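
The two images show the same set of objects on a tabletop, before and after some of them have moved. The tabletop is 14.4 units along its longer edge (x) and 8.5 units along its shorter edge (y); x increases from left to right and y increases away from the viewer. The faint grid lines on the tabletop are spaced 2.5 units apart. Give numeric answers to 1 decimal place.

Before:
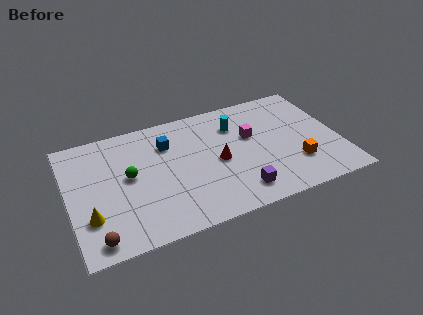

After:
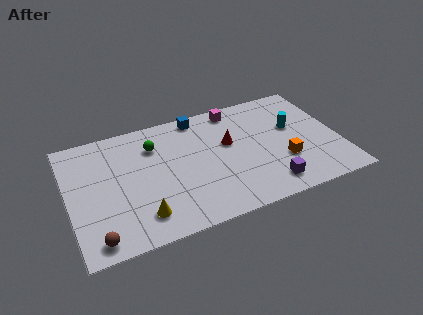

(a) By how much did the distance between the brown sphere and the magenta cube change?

+0.7

The distance was about 9.6 in the first image and 10.3 in the second, so they moved 0.7 units further apart.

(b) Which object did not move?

the brown sphere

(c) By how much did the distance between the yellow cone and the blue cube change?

+1.2

The distance was about 5.7 in the first image and 6.9 in the second, so they moved 1.2 units further apart.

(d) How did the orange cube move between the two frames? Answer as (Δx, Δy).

(-0.6, 0.4)

From the two frames, the orange cube sits at roughly (11.9, 2.4) before and (11.3, 2.8) after.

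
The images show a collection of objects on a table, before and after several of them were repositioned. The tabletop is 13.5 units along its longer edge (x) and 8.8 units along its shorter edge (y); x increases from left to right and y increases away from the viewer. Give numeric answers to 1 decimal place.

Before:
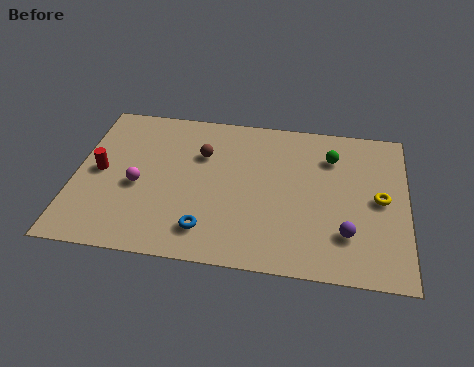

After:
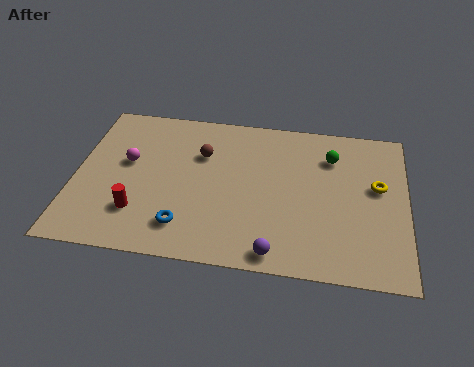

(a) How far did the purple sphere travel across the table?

3.1

The purple sphere was near (11.1, 2.3) before and (8.3, 0.9) after, so it travelled √(2.8² + 1.4²) ≈ 3.1 units.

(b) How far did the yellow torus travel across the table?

0.7

From (12.4, 4.4) to (12.3, 5.1), the yellow torus covered √(0.1² + 0.7²) ≈ 0.7 units.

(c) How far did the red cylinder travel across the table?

2.7

The red cylinder moved from about (1.0, 4.4) to (2.7, 2.3), a distance of √(1.7² + 2.1²) ≈ 2.7.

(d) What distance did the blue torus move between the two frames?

0.9

From (5.5, 1.7) to (4.6, 1.8), the blue torus covered √(0.9² + 0.1²) ≈ 0.9 units.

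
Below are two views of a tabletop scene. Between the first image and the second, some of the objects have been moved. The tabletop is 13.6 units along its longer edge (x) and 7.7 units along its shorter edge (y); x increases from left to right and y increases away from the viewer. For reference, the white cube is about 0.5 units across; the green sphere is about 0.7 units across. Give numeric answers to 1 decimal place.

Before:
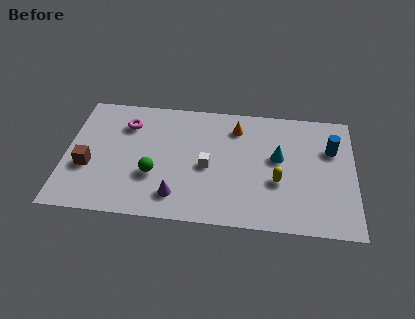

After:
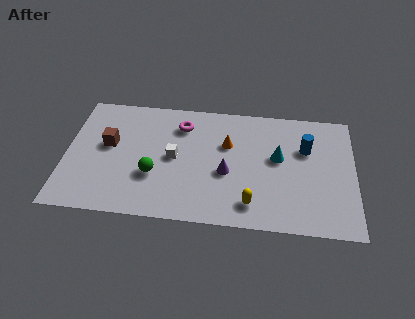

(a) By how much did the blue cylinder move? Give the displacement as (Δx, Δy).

(-1.2, -0.1)

The blue cylinder started near (12.5, 5.2) and ended near (11.3, 5.1).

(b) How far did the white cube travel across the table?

1.6

The white cube moved from about (6.7, 3.5) to (5.1, 3.9), a distance of √(1.6² + 0.4²) ≈ 1.6.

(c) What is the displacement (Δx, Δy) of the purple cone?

(2.3, 1.7)

The purple cone was at about (5.3, 1.5) and moved to about (7.6, 3.2).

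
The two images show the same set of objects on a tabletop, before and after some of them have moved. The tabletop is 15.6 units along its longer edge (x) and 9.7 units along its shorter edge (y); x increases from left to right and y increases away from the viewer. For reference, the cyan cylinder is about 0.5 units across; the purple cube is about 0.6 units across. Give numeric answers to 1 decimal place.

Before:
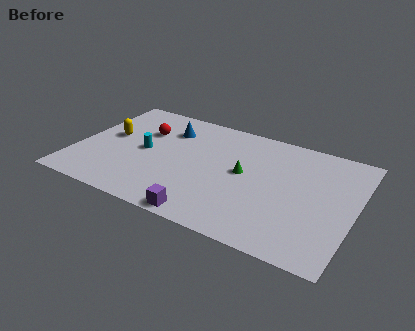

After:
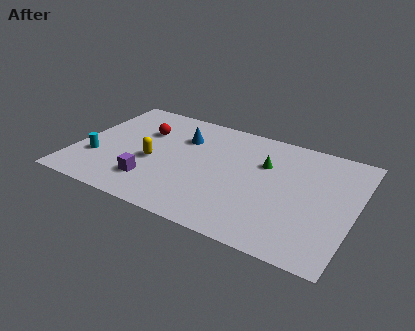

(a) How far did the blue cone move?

1.0

From (4.8, 7.3) to (5.7, 6.9), the blue cone covered √(0.9² + 0.4²) ≈ 1.0 units.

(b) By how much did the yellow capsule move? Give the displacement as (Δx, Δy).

(2.7, -1.3)

The yellow capsule started near (1.7, 5.4) and ended near (4.4, 4.1).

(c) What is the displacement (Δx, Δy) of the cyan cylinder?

(-2.5, -1.7)

The cyan cylinder was at about (3.8, 4.8) and moved to about (1.3, 3.1).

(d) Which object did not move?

the red sphere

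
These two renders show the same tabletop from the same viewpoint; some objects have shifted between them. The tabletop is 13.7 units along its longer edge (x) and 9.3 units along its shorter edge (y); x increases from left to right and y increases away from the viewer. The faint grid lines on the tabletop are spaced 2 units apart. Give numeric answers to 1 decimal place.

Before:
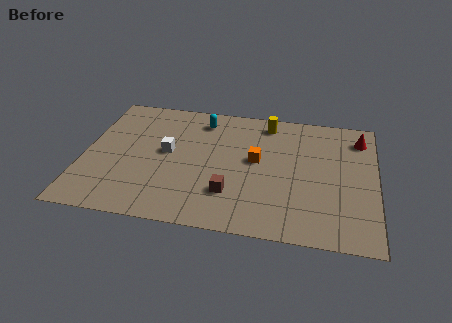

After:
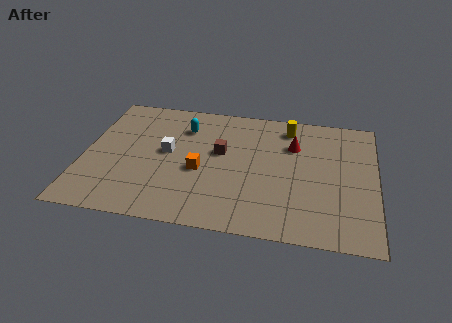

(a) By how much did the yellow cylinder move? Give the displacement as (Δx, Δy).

(1.0, -0.2)

From the two frames, the yellow cylinder sits at roughly (8.5, 8.0) before and (9.5, 7.8) after.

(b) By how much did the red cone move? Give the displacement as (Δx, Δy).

(-3.1, -1.0)

The red cone started near (12.9, 7.5) and ended near (9.8, 6.5).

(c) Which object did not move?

the white cube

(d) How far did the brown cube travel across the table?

3.0

The brown cube moved from about (7.0, 2.5) to (6.4, 5.4), a distance of √(0.6² + 2.9²) ≈ 3.0.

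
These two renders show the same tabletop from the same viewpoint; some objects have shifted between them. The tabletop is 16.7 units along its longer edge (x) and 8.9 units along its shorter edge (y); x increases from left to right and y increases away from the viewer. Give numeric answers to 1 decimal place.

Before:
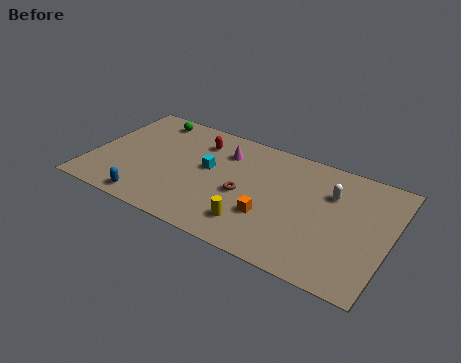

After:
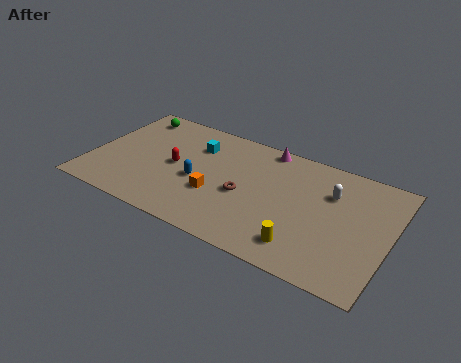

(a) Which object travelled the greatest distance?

the blue capsule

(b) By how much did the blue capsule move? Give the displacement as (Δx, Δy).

(2.4, 2.8)

The blue capsule started near (3.7, 1.0) and ended near (6.1, 3.8).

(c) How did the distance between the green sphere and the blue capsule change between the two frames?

-1.0

Before: roughly 6.8 units apart; after: 5.8. That's 1.0 units closer together.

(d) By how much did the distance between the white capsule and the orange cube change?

+2.3

The distance was about 4.5 in the first image and 6.8 in the second, so they moved 2.3 units further apart.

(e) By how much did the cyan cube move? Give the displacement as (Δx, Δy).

(-0.9, 1.5)

The cyan cube was at about (6.5, 5.0) and moved to about (5.6, 6.5).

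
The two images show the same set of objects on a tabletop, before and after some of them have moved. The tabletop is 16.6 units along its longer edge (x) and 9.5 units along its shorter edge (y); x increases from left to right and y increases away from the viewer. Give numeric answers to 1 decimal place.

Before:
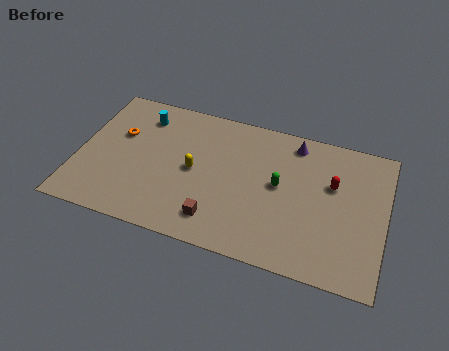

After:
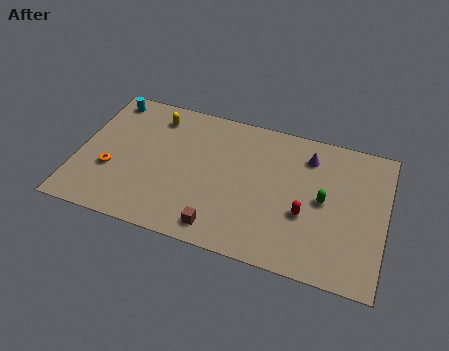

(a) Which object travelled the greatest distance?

the yellow capsule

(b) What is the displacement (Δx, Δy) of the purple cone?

(0.8, -0.7)

The purple cone started near (11.5, 8.2) and ended near (12.3, 7.5).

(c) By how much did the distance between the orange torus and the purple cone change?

+1.5

The distance was about 9.7 in the first image and 11.2 in the second, so they moved 1.5 units further apart.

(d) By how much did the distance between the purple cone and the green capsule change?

-0.3

The distance was about 3.2 in the first image and 2.9 in the second, so they moved 0.3 units closer together.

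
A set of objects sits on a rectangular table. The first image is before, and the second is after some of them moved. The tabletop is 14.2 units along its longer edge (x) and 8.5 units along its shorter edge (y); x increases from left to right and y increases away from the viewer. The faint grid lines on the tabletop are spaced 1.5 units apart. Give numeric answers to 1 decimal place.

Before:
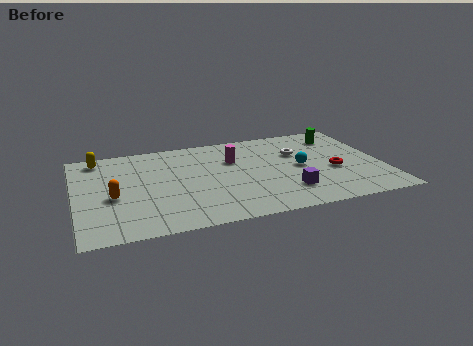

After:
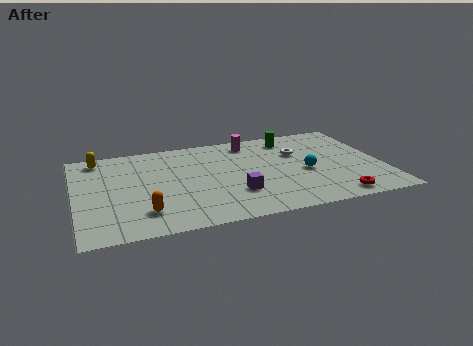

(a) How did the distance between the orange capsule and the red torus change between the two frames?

-1.5

They were about 10.2 units apart before and 8.7 after — 1.5 units closer together.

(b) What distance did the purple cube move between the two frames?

2.4

From (9.6, 2.1) to (7.2, 2.5), the purple cube covered √(2.4² + 0.4²) ≈ 2.4 units.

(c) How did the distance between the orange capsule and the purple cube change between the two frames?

-3.8

Before: roughly 8.0 units apart; after: 4.2. That's 3.8 units closer together.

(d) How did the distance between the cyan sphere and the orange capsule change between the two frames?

-0.9

The distance was about 8.7 in the first image and 7.8 in the second, so they moved 0.9 units closer together.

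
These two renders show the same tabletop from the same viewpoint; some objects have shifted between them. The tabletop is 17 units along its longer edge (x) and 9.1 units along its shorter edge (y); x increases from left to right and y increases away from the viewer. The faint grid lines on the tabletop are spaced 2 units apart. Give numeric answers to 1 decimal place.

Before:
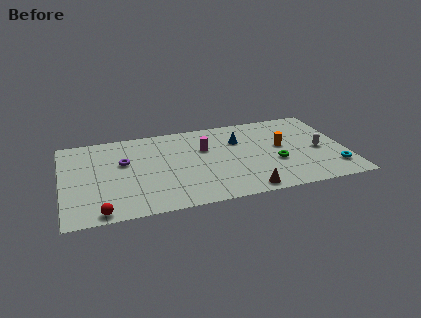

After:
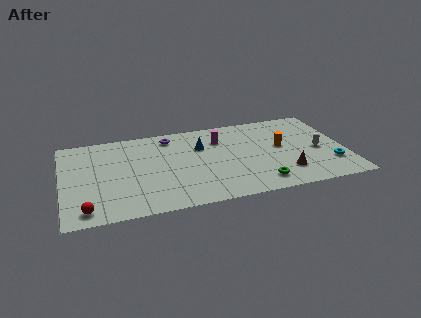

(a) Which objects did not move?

the orange cylinder and the white capsule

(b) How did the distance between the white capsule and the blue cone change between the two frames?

+2.1

Before: roughly 5.2 units apart; after: 7.3. That's 2.1 units further apart.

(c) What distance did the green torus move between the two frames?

2.2

The green torus was near (12.7, 3.4) before and (11.6, 1.5) after, so it travelled √(1.1² + 1.9²) ≈ 2.2 units.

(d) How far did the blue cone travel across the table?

2.3

The blue cone was near (10.7, 6.3) before and (8.4, 6.2) after, so it travelled √(2.3² + 0.1²) ≈ 2.3 units.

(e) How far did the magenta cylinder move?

1.3

The magenta cylinder was near (8.6, 5.9) before and (9.6, 6.7) after, so it travelled √(1.0² + 0.8²) ≈ 1.3 units.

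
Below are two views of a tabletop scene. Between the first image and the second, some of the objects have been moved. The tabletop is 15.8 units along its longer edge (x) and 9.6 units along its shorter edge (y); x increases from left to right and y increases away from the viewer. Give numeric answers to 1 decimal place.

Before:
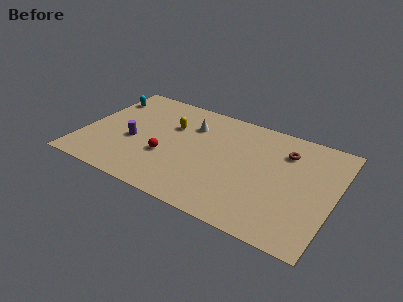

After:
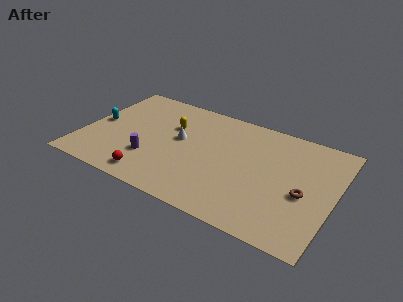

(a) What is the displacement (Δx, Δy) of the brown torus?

(1.5, -3.1)

The brown torus started near (12.5, 7.2) and ended near (14.0, 4.1).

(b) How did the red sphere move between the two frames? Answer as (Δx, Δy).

(-0.6, -2.2)

The red sphere started near (5.4, 3.5) and ended near (4.8, 1.3).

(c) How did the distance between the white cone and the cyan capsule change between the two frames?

-0.5

Before: roughly 5.7 units apart; after: 5.2. That's 0.5 units closer together.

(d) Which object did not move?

the yellow capsule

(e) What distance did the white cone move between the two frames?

1.7

The white cone moved from about (6.5, 7.0) to (6.0, 5.4), a distance of √(0.5² + 1.6²) ≈ 1.7.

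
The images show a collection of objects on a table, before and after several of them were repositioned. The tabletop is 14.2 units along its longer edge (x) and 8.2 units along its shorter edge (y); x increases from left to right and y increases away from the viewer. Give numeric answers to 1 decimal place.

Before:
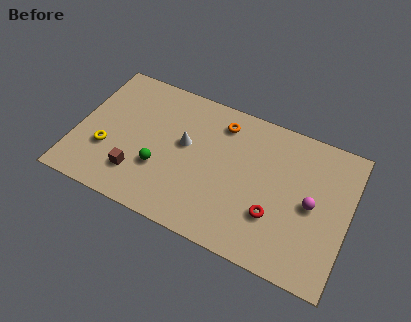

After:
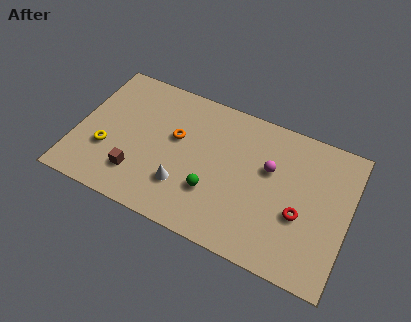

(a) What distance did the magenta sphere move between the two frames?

2.5

From (12.3, 4.0) to (10.0, 5.1), the magenta sphere covered √(2.3² + 1.1²) ≈ 2.5 units.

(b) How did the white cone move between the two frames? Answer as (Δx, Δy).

(0.2, -2.4)

From the two frames, the white cone sits at roughly (5.6, 4.7) before and (5.8, 2.3) after.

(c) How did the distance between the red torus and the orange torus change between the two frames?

+1.7

Before: roughly 5.2 units apart; after: 6.9. That's 1.7 units further apart.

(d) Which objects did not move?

the brown cube and the yellow torus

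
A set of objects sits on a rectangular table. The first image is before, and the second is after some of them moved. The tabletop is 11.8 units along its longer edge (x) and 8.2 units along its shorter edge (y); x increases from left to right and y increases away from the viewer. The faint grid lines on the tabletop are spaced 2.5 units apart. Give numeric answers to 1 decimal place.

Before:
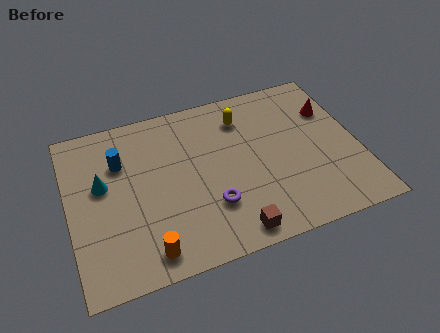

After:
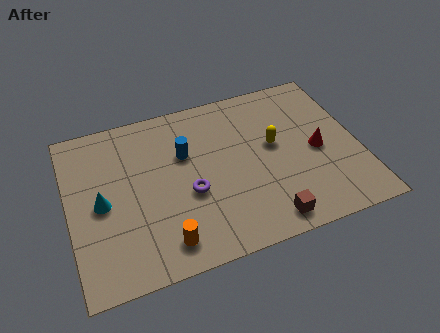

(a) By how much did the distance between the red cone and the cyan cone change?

-0.7

The distance was about 9.5 in the first image and 8.8 in the second, so they moved 0.7 units closer together.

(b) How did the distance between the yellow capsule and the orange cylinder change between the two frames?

-1.1

They were about 6.9 units apart before and 5.8 after — 1.1 units closer together.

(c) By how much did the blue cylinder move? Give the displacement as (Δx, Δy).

(2.6, -0.4)

From the two frames, the blue cylinder sits at roughly (2.2, 5.7) before and (4.8, 5.3) after.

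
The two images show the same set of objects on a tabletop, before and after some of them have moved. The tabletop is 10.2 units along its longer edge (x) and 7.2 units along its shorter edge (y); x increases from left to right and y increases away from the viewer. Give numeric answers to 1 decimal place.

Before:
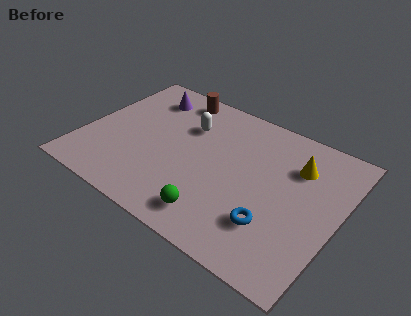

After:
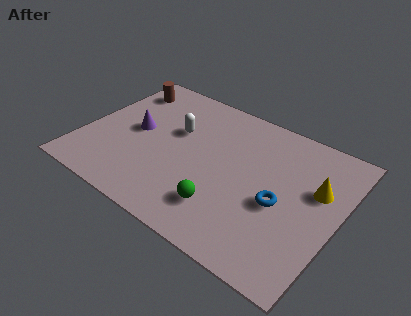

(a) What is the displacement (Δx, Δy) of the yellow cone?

(0.9, -0.7)

From the two frames, the yellow cone sits at roughly (8.3, 5.2) before and (9.2, 4.5) after.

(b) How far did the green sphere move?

0.5

The green sphere moved from about (5.8, 1.2) to (6.0, 1.7), a distance of √(0.2² + 0.5²) ≈ 0.5.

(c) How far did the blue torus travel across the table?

1.1

The blue torus was near (7.9, 2.0) before and (8.0, 3.1) after, so it travelled √(0.1² + 1.1²) ≈ 1.1 units.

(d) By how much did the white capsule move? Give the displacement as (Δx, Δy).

(-0.4, -0.5)

From the two frames, the white capsule sits at roughly (3.9, 5.0) before and (3.5, 4.5) after.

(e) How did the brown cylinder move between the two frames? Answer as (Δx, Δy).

(-2.1, -0.5)

From the two frames, the brown cylinder sits at roughly (3.1, 6.3) before and (1.0, 5.8) after.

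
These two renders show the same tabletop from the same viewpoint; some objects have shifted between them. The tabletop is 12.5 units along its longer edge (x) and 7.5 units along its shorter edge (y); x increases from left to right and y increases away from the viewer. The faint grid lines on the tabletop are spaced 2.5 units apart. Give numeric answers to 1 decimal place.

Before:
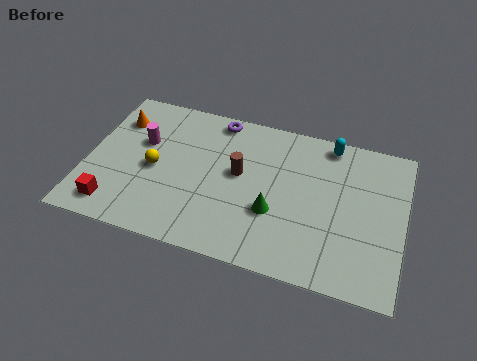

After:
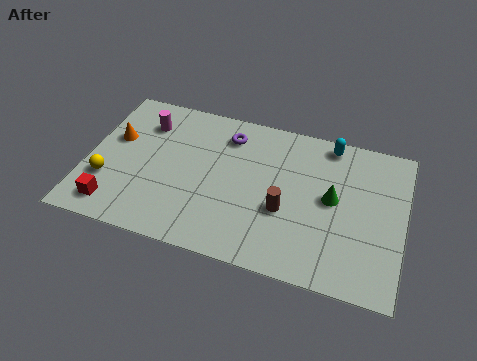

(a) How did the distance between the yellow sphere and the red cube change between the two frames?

-1.4

They were about 2.7 units apart before and 1.3 after — 1.4 units closer together.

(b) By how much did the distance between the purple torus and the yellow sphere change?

+1.9

Before: roughly 3.9 units apart; after: 5.8. That's 1.9 units further apart.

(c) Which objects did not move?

the red cube and the cyan capsule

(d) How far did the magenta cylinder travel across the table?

1.0

The magenta cylinder moved from about (2.1, 4.7) to (2.1, 5.7), a distance of √(0.0² + 1.0²) ≈ 1.0.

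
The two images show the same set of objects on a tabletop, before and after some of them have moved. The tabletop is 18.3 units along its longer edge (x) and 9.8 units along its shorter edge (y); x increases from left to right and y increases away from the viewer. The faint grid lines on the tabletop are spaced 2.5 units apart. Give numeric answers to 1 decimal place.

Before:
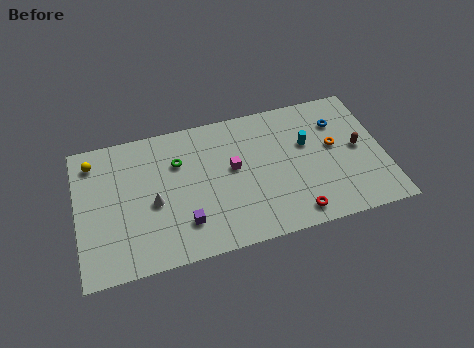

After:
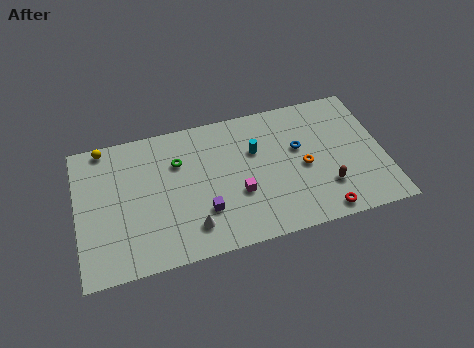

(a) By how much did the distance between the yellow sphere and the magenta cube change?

+0.8

They were about 8.6 units apart before and 9.4 after — 0.8 units further apart.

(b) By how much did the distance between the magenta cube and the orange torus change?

-2.0

The distance was about 6.1 in the first image and 4.1 in the second, so they moved 2.0 units closer together.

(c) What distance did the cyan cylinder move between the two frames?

3.1

The cyan cylinder moved from about (13.8, 6.1) to (10.7, 6.4), a distance of √(3.1² + 0.3²) ≈ 3.1.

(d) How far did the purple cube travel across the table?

1.3

The purple cube moved from about (6.2, 2.4) to (7.4, 2.9), a distance of √(1.2² + 0.5²) ≈ 1.3.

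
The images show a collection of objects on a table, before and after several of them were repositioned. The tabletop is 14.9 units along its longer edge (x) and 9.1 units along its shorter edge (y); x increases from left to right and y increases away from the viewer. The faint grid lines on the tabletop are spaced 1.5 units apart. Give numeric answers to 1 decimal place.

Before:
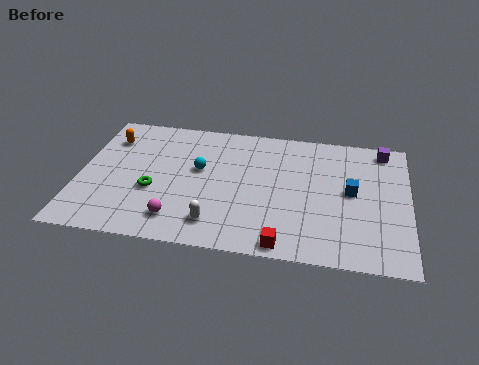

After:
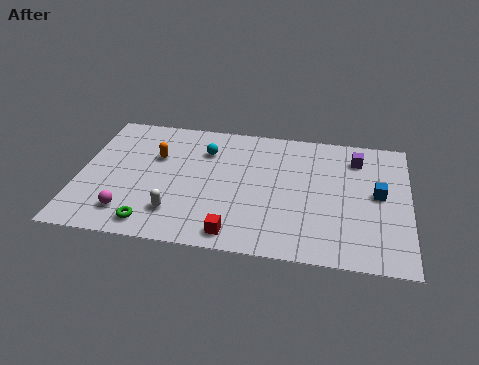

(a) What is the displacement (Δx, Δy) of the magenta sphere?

(-2.2, 0.1)

The magenta sphere was at about (4.6, 1.7) and moved to about (2.4, 1.8).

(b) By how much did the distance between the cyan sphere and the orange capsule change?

-2.2

Before: roughly 4.5 units apart; after: 2.3. That's 2.2 units closer together.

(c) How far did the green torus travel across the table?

2.3

From (3.4, 3.5) to (3.5, 1.2), the green torus covered √(0.1² + 2.3²) ≈ 2.3 units.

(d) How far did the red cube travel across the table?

2.2

The red cube moved from about (9.4, 0.8) to (7.2, 1.1), a distance of √(2.2² + 0.3²) ≈ 2.2.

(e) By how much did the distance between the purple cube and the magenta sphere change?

+0.4

The distance was about 11.1 in the first image and 11.5 in the second, so they moved 0.4 units further apart.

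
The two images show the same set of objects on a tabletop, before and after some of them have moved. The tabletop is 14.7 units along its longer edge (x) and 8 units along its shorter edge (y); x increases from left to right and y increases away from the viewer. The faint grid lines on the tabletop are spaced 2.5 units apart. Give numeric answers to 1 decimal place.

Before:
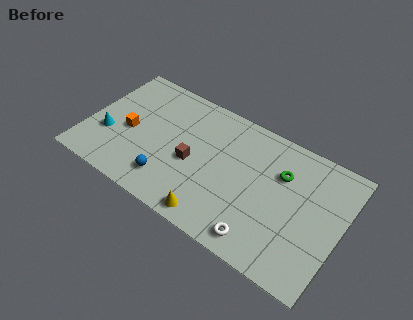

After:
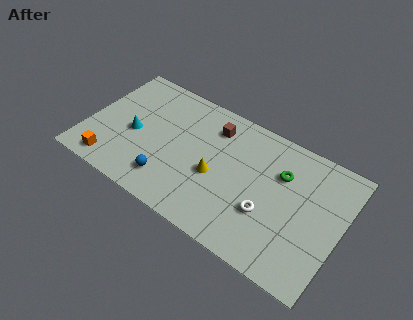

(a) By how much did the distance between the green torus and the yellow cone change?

-1.5

Before: roughly 5.6 units apart; after: 4.1. That's 1.5 units closer together.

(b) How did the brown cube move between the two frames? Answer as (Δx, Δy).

(0.8, 2.8)

The brown cube was at about (6.2, 3.5) and moved to about (7.0, 6.3).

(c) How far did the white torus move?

1.7

The white torus was near (10.6, 1.1) before and (10.7, 2.8) after, so it travelled √(0.1² + 1.7²) ≈ 1.7 units.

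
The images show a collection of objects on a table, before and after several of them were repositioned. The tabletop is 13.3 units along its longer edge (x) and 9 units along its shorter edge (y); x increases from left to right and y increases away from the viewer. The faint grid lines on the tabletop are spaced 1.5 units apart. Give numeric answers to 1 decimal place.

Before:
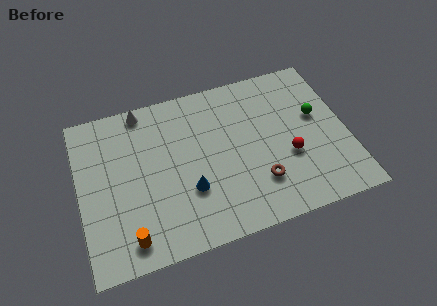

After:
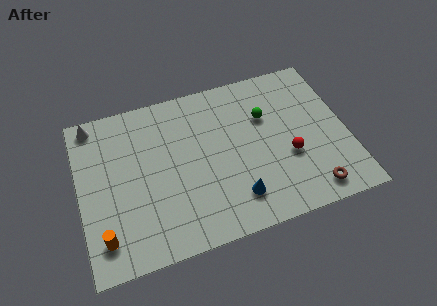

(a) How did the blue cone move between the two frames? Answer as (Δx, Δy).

(2.2, -1.1)

The blue cone was at about (5.3, 3.0) and moved to about (7.5, 1.9).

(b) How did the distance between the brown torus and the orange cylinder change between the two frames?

+3.6

They were about 6.6 units apart before and 10.2 after — 3.6 units further apart.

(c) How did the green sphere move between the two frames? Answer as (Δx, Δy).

(-2.5, 0.7)

From the two frames, the green sphere sits at roughly (11.9, 5.3) before and (9.4, 6.0) after.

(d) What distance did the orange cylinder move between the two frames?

1.3

The orange cylinder was near (2.2, 1.3) before and (1.0, 1.7) after, so it travelled √(1.2² + 0.4²) ≈ 1.3 units.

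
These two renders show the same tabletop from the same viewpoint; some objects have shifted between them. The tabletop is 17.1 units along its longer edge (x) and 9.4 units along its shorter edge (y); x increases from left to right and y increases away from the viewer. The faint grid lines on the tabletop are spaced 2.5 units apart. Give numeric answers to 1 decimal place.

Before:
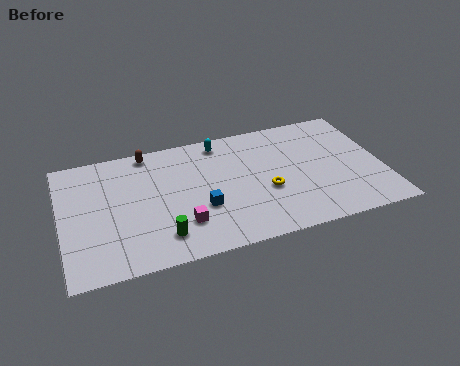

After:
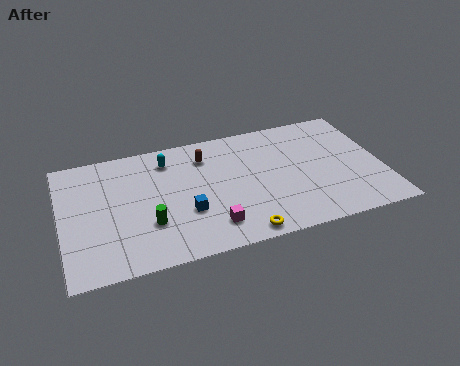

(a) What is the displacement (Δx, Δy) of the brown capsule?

(3.0, -1.2)

From the two frames, the brown capsule sits at roughly (4.8, 8.5) before and (7.8, 7.3) after.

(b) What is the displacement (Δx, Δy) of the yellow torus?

(-1.6, -2.8)

The yellow torus was at about (10.8, 3.7) and moved to about (9.2, 0.9).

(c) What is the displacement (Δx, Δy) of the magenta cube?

(1.5, -0.6)

The magenta cube was at about (6.2, 2.5) and moved to about (7.7, 1.9).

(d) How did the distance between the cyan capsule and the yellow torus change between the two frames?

+2.5

The distance was about 5.0 in the first image and 7.5 in the second, so they moved 2.5 units further apart.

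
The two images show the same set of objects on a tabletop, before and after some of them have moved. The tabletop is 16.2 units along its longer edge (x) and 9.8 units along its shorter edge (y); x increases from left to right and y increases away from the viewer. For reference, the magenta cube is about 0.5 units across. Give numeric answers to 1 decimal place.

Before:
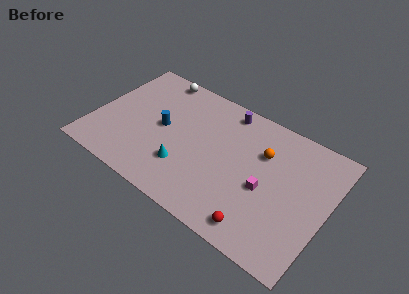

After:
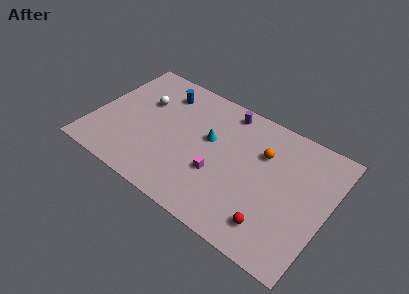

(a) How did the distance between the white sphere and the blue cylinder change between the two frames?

-2.3

They were about 4.1 units apart before and 1.8 after — 2.3 units closer together.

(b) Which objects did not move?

the orange sphere and the purple cylinder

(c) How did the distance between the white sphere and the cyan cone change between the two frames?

-2.1

They were about 6.9 units apart before and 4.8 after — 2.1 units closer together.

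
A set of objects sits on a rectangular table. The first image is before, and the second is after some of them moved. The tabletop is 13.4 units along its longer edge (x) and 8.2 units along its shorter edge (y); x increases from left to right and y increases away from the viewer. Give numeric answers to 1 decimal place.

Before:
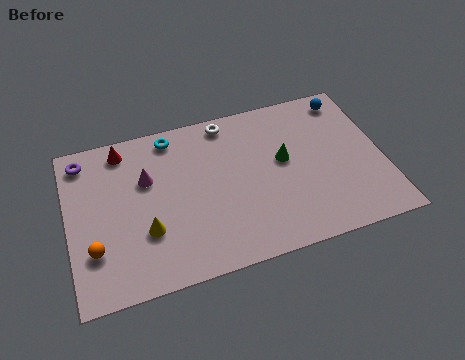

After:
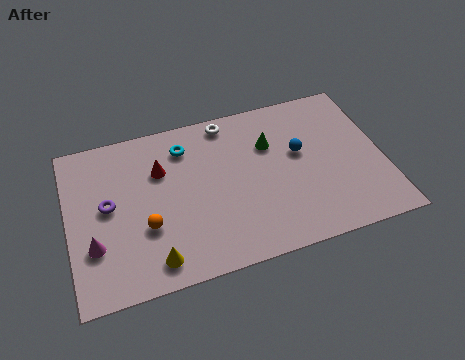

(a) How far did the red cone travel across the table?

2.1

The red cone moved from about (2.5, 7.1) to (4.0, 5.6), a distance of √(1.5² + 1.5²) ≈ 2.1.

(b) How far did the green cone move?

1.1

From (9.2, 4.6) to (8.7, 5.6), the green cone covered √(0.5² + 1.0²) ≈ 1.1 units.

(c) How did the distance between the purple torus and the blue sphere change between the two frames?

-3.2

The distance was about 11.4 in the first image and 8.2 in the second, so they moved 3.2 units closer together.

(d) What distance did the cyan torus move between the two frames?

0.9

From (4.6, 7.2) to (5.1, 6.5), the cyan torus covered √(0.5² + 0.7²) ≈ 0.9 units.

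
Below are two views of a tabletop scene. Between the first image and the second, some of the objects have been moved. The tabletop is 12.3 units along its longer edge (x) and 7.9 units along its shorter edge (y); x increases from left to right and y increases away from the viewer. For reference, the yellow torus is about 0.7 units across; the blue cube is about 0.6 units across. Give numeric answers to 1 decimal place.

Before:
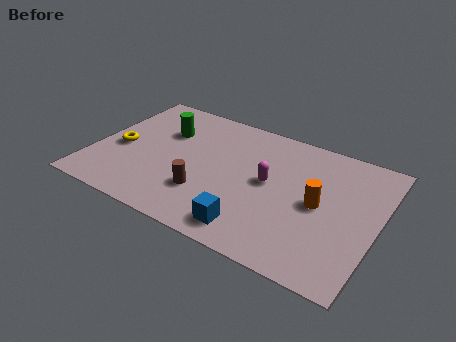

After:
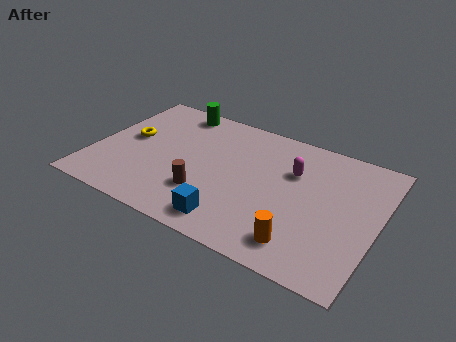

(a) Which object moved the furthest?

the orange cylinder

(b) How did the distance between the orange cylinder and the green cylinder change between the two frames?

+1.3

They were about 7.2 units apart before and 8.5 after — 1.3 units further apart.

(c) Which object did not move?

the brown cylinder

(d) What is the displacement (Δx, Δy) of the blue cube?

(-0.9, 0.0)

The blue cube started near (7.3, 1.2) and ended near (6.4, 1.2).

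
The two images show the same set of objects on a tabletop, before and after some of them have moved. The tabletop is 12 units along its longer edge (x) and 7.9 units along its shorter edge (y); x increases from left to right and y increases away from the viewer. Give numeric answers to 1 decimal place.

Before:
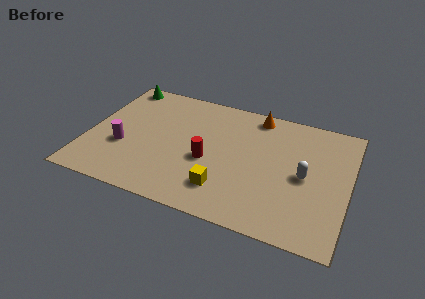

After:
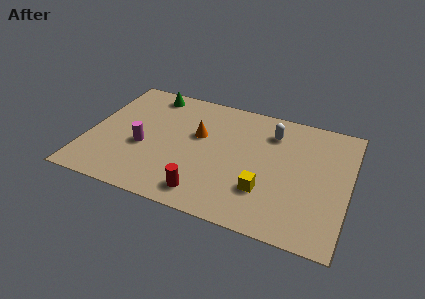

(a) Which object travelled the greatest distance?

the orange cone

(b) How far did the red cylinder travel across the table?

2.1

The red cylinder was near (5.6, 3.3) before and (5.7, 1.2) after, so it travelled √(0.1² + 2.1²) ≈ 2.1 units.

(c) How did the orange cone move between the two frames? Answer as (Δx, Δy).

(-2.5, -2.2)

The orange cone started near (7.5, 7.0) and ended near (5.0, 4.8).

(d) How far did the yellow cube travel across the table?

1.9

The yellow cube was near (6.5, 1.8) before and (8.3, 2.3) after, so it travelled √(1.8² + 0.5²) ≈ 1.9 units.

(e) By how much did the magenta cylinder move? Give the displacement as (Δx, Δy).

(0.9, 0.3)

The magenta cylinder started near (1.7, 2.9) and ended near (2.6, 3.2).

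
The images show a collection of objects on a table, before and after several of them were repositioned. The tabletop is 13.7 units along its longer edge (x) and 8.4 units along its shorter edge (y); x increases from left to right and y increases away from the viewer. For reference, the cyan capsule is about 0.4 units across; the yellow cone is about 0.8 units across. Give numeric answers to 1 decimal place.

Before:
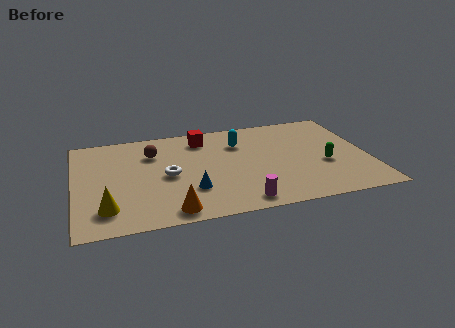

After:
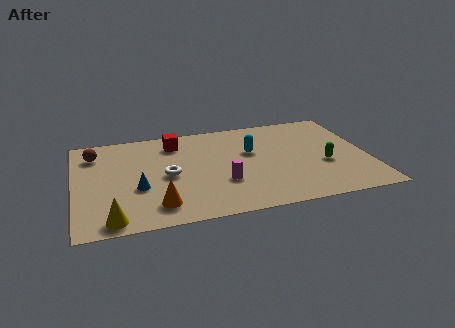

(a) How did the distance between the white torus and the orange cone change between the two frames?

-0.5

Before: roughly 3.0 units apart; after: 2.5. That's 0.5 units closer together.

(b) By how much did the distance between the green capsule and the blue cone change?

+2.3

Before: roughly 6.4 units apart; after: 8.7. That's 2.3 units further apart.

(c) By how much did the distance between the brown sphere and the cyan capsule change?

+3.3

Before: roughly 4.1 units apart; after: 7.4. That's 3.3 units further apart.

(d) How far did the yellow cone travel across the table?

0.9

The yellow cone moved from about (1.4, 1.8) to (1.6, 0.9), a distance of √(0.2² + 0.9²) ≈ 0.9.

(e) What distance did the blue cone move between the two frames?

2.5

From (5.3, 2.5) to (2.9, 3.2), the blue cone covered √(2.4² + 0.7²) ≈ 2.5 units.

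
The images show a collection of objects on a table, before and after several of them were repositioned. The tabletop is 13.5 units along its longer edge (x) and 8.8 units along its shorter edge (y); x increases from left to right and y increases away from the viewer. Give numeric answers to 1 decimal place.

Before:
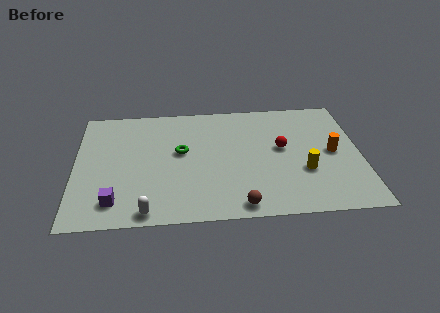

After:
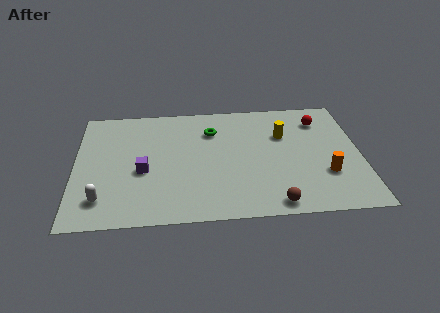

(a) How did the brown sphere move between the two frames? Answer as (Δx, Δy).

(1.6, 0.0)

The brown sphere was at about (7.7, 0.9) and moved to about (9.3, 0.9).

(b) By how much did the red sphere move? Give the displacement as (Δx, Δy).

(1.9, 2.0)

From the two frames, the red sphere sits at roughly (9.8, 4.9) before and (11.7, 6.9) after.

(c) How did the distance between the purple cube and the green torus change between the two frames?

-0.3

They were about 4.6 units apart before and 4.3 after — 0.3 units closer together.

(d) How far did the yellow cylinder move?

2.9

The yellow cylinder moved from about (10.8, 3.1) to (9.9, 5.9), a distance of √(0.9² + 2.8²) ≈ 2.9.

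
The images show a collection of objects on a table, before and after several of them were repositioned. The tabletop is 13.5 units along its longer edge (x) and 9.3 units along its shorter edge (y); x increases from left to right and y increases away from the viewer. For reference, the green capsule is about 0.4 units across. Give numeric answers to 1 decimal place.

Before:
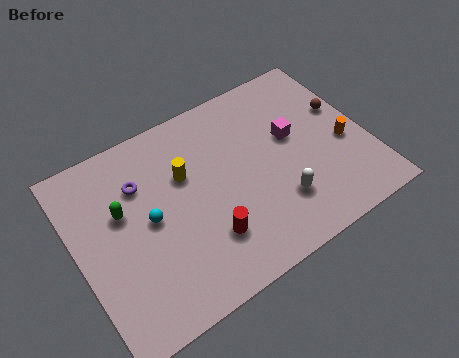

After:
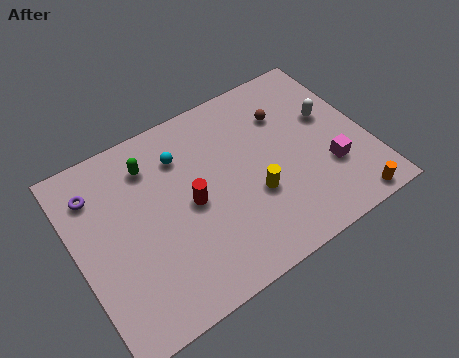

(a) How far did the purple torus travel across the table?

2.1

The purple torus moved from about (3.2, 6.6) to (1.2, 7.2), a distance of √(2.0² + 0.6²) ≈ 2.1.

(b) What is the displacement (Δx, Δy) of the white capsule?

(3.0, 3.1)

The white capsule was at about (9.0, 2.5) and moved to about (12.0, 5.6).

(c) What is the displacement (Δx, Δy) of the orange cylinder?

(-0.4, -3.1)

The orange cylinder started near (12.4, 3.9) and ended near (12.0, 0.8).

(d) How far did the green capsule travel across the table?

2.3

The green capsule moved from about (2.2, 5.7) to (3.8, 7.3), a distance of √(1.6² + 1.6²) ≈ 2.3.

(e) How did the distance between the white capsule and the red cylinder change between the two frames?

+3.5

Before: roughly 3.4 units apart; after: 6.9. That's 3.5 units further apart.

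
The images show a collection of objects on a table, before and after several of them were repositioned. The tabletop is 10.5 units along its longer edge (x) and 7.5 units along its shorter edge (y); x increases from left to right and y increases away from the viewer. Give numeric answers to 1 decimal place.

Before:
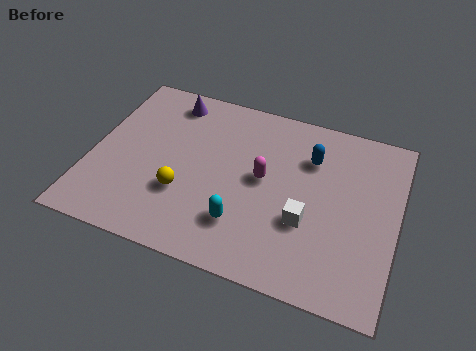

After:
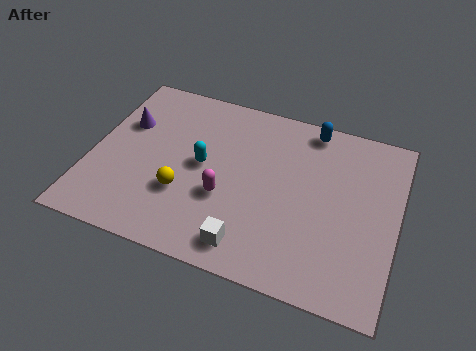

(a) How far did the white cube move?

2.4

The white cube moved from about (7.5, 2.7) to (5.7, 1.1), a distance of √(1.8² + 1.6²) ≈ 2.4.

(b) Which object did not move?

the yellow sphere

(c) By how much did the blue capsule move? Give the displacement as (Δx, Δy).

(-0.1, 1.3)

From the two frames, the blue capsule sits at roughly (7.4, 5.4) before and (7.3, 6.7) after.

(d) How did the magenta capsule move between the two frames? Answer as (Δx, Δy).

(-1.2, -1.2)

From the two frames, the magenta capsule sits at roughly (5.9, 4.0) before and (4.7, 2.8) after.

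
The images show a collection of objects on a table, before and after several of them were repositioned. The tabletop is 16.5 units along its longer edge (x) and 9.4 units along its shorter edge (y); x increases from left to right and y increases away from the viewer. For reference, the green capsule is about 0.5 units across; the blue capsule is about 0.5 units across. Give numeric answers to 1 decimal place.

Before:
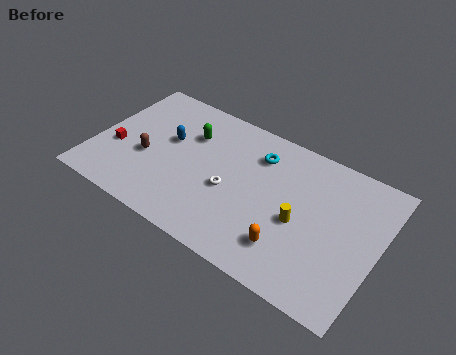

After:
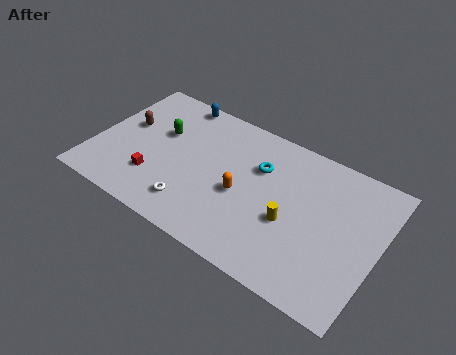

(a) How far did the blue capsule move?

3.0

From (4.1, 5.6) to (4.0, 8.6), the blue capsule covered √(0.1² + 3.0²) ≈ 3.0 units.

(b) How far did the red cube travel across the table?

2.7

The red cube moved from about (1.3, 3.6) to (3.8, 2.6), a distance of √(2.5² + 1.0²) ≈ 2.7.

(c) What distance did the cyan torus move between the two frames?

0.8

The cyan torus moved from about (9.2, 7.2) to (9.4, 6.4), a distance of √(0.2² + 0.8²) ≈ 0.8.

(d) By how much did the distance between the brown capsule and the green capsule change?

-1.5

They were about 3.5 units apart before and 2.0 after — 1.5 units closer together.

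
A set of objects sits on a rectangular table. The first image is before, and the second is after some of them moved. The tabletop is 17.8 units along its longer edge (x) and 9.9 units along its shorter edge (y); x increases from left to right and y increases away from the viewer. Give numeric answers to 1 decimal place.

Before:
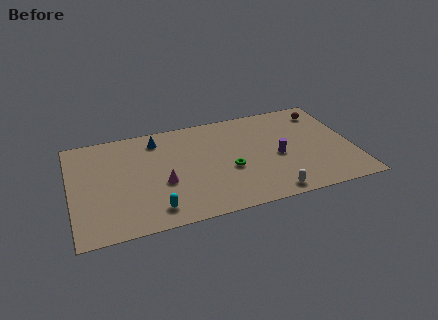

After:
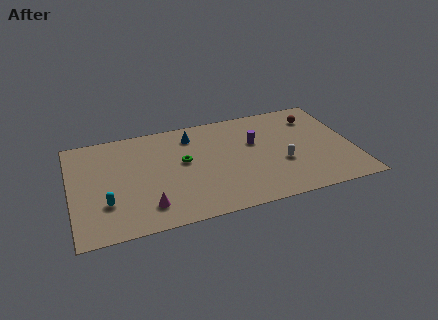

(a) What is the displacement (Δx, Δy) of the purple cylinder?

(-1.3, 1.8)

The purple cylinder was at about (13.0, 4.4) and moved to about (11.7, 6.2).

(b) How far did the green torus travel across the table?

3.2

The green torus was near (9.9, 4.0) before and (7.1, 5.6) after, so it travelled √(2.8² + 1.6²) ≈ 3.2 units.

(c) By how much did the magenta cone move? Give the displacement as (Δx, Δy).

(-1.1, -1.9)

The magenta cone started near (5.7, 3.9) and ended near (4.6, 2.0).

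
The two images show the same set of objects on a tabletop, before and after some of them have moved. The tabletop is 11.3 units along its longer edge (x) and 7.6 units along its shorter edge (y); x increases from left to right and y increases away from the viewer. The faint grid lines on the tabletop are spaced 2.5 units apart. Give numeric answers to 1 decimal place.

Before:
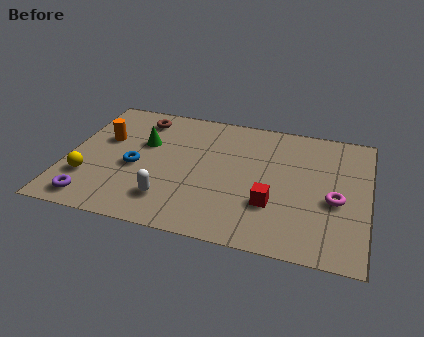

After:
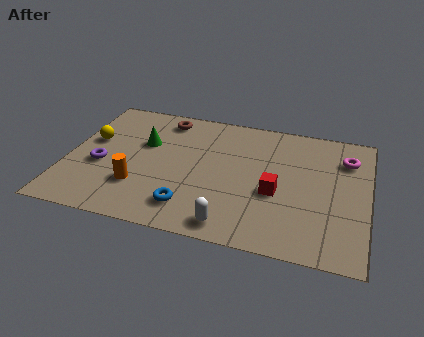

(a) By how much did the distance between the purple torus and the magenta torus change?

+0.3

The distance was about 9.2 in the first image and 9.5 in the second, so they moved 0.3 units further apart.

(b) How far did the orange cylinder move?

2.9

The orange cylinder moved from about (1.3, 4.7) to (2.8, 2.2), a distance of √(1.5² + 2.5²) ≈ 2.9.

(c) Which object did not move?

the green cone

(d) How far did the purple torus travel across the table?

2.1

The purple torus moved from about (1.2, 1.0) to (1.3, 3.1), a distance of √(0.1² + 2.1²) ≈ 2.1.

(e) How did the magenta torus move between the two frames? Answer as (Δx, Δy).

(0.3, 2.5)

The magenta torus was at about (10.1, 3.2) and moved to about (10.4, 5.7).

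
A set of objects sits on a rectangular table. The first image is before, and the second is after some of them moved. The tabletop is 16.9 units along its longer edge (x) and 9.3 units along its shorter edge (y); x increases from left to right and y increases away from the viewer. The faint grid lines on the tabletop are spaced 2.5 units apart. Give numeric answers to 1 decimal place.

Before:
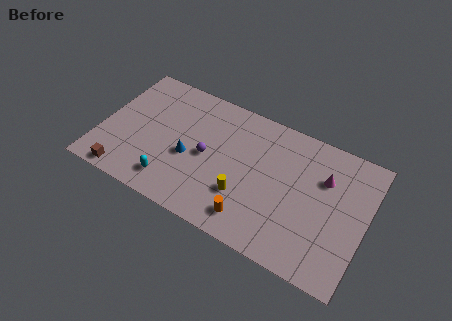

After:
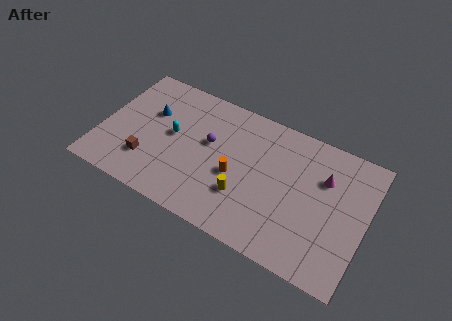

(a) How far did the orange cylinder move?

2.8

The orange cylinder was near (10.1, 1.6) before and (8.7, 4.0) after, so it travelled √(1.4² + 2.4²) ≈ 2.8 units.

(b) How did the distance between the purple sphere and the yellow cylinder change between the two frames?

+0.6

They were about 3.1 units apart before and 3.7 after — 0.6 units further apart.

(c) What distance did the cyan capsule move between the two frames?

3.3

The cyan capsule was near (4.9, 1.7) before and (4.5, 5.0) after, so it travelled √(0.4² + 3.3²) ≈ 3.3 units.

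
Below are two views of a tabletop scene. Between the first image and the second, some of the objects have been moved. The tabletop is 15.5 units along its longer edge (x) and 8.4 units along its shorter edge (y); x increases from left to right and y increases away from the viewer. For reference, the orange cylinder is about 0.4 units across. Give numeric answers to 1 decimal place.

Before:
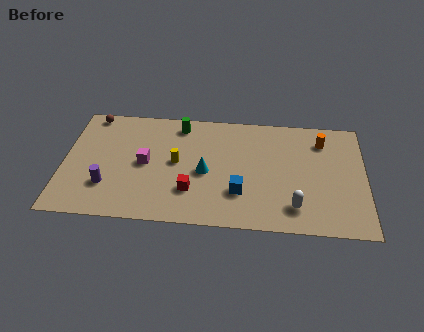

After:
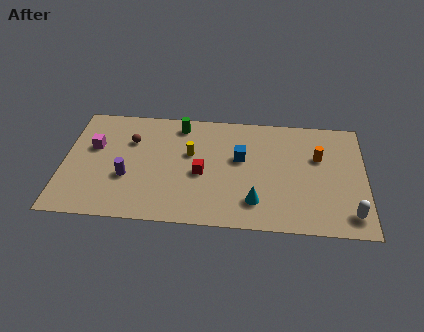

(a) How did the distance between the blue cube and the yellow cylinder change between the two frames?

-1.2

They were about 3.8 units apart before and 2.6 after — 1.2 units closer together.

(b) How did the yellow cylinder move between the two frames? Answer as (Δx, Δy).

(0.7, 0.7)

The yellow cylinder started near (5.8, 4.4) and ended near (6.5, 5.1).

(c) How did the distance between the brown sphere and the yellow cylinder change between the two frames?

-2.3

They were about 5.5 units apart before and 3.2 after — 2.3 units closer together.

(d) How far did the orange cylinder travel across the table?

1.2

The orange cylinder moved from about (13.3, 6.6) to (13.1, 5.4), a distance of √(0.2² + 1.2²) ≈ 1.2.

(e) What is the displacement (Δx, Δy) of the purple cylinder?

(1.0, 0.7)

The purple cylinder started near (2.3, 2.4) and ended near (3.3, 3.1).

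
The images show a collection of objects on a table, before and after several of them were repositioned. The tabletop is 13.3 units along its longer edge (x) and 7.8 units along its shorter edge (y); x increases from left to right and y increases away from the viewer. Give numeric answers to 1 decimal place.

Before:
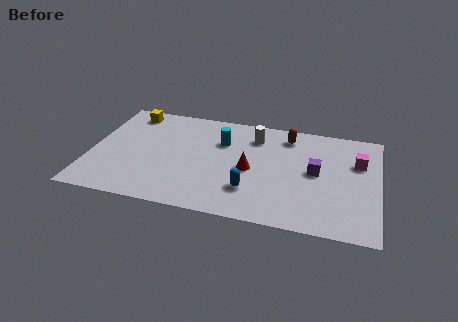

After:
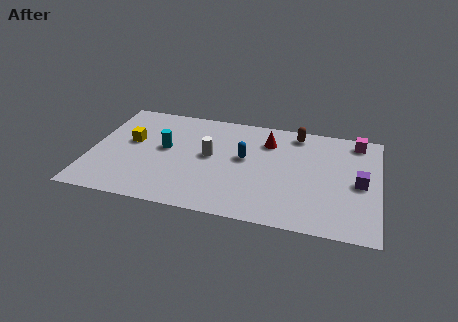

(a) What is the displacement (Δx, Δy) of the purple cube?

(2.0, -0.4)

The purple cube was at about (10.4, 4.1) and moved to about (12.4, 3.7).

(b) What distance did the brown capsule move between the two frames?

0.5

The brown capsule was near (9.0, 6.5) before and (9.4, 6.8) after, so it travelled √(0.4² + 0.3²) ≈ 0.5 units.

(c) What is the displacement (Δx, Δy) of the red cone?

(0.7, 2.3)

The red cone was at about (7.4, 3.6) and moved to about (8.1, 5.9).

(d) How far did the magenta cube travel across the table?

1.6

The magenta cube was near (12.3, 5.2) before and (12.2, 6.8) after, so it travelled √(0.1² + 1.6²) ≈ 1.6 units.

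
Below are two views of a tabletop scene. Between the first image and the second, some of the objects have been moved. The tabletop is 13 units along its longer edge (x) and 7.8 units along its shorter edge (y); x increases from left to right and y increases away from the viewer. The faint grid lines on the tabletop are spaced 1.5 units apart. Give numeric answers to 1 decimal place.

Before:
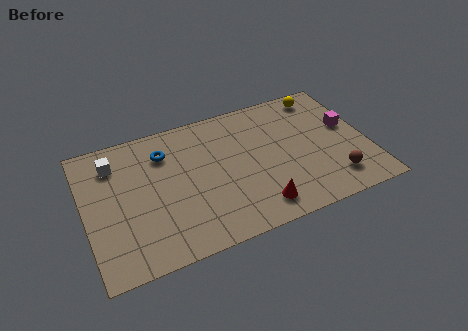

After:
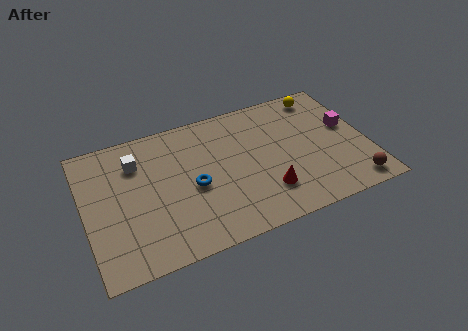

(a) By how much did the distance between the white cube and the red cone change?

-1.0

Before: roughly 7.8 units apart; after: 6.8. That's 1.0 units closer together.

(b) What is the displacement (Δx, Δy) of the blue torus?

(1.1, -2.4)

The blue torus started near (3.8, 5.9) and ended near (4.9, 3.5).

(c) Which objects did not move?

the magenta cube and the yellow sphere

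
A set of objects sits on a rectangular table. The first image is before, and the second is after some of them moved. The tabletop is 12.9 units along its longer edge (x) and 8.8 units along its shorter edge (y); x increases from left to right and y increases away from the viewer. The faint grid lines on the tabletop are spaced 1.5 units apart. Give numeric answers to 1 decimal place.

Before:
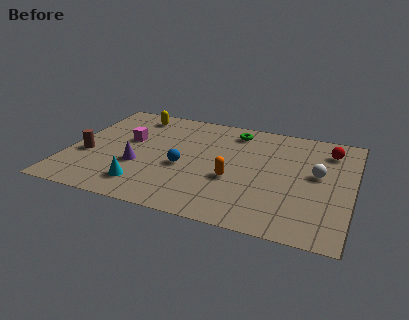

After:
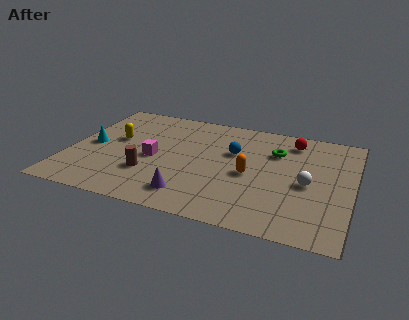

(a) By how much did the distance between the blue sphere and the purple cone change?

+2.2

They were about 2.1 units apart before and 4.3 after — 2.2 units further apart.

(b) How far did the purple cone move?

3.0

The purple cone moved from about (3.3, 3.2) to (5.8, 1.6), a distance of √(2.5² + 1.6²) ≈ 3.0.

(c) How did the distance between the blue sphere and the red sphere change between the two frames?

-4.1

Before: roughly 7.2 units apart; after: 3.1. That's 4.1 units closer together.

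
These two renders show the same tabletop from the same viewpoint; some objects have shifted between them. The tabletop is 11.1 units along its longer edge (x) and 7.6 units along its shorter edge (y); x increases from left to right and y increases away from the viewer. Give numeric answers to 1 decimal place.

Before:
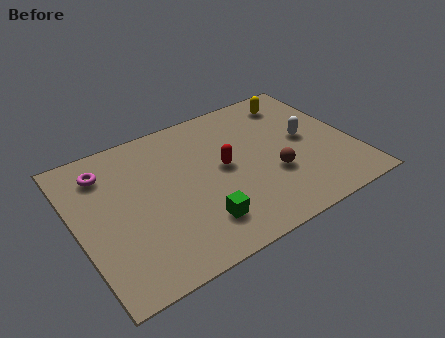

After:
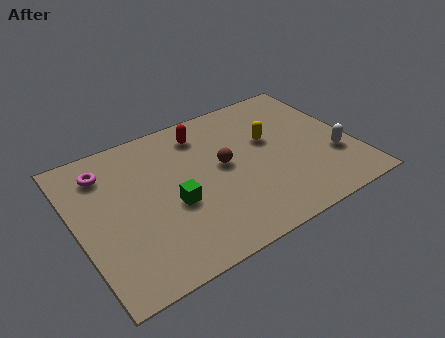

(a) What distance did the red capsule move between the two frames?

2.3

The red capsule moved from about (5.9, 4.0) to (5.4, 6.2), a distance of √(0.5² + 2.2²) ≈ 2.3.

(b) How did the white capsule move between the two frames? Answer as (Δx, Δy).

(0.9, -1.5)

The white capsule was at about (9.3, 4.0) and moved to about (10.2, 2.5).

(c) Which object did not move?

the magenta torus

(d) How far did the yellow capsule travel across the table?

2.2

The yellow capsule was near (9.3, 6.3) before and (7.9, 4.6) after, so it travelled √(1.4² + 1.7²) ≈ 2.2 units.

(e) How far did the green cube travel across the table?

1.6

The green cube was near (4.5, 1.7) before and (3.7, 3.1) after, so it travelled √(0.8² + 1.4²) ≈ 1.6 units.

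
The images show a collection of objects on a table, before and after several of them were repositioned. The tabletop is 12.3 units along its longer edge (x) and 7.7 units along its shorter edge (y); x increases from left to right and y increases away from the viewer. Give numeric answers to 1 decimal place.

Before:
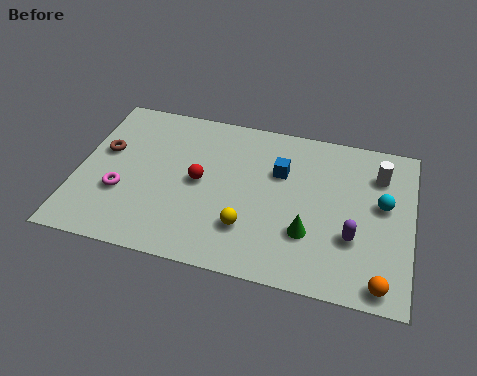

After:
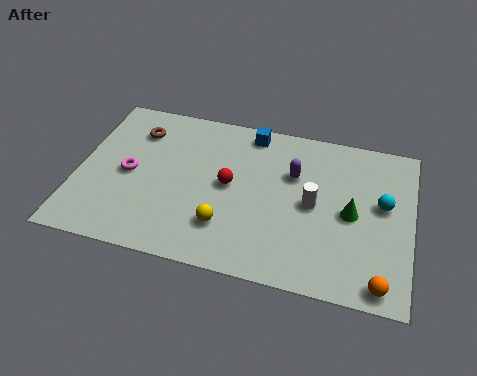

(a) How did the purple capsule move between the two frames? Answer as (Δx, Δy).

(-2.3, 2.5)

The purple capsule was at about (10.2, 2.6) and moved to about (7.9, 5.1).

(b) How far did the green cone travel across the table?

2.0

The green cone moved from about (8.6, 2.4) to (10.1, 3.7), a distance of √(1.5² + 1.3²) ≈ 2.0.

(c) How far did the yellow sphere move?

0.8

From (6.4, 2.1) to (5.6, 2.0), the yellow sphere covered √(0.8² + 0.1²) ≈ 0.8 units.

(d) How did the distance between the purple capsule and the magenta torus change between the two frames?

-2.3

They were about 8.5 units apart before and 6.2 after — 2.3 units closer together.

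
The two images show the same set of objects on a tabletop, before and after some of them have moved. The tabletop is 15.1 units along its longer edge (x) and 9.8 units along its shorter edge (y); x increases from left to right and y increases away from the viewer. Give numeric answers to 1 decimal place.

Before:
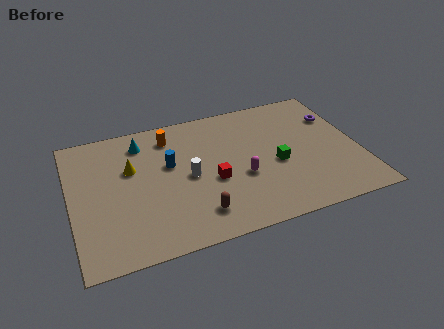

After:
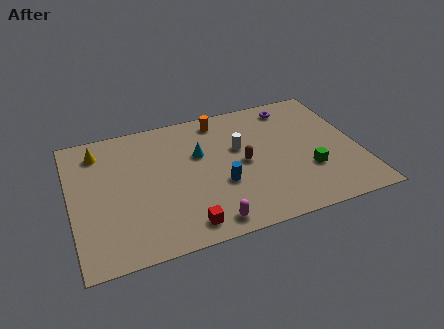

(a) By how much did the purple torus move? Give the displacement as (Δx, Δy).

(-2.2, 1.5)

The purple torus started near (14.2, 6.9) and ended near (12.0, 8.4).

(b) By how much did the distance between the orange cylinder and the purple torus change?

-5.0

Before: roughly 8.9 units apart; after: 3.9. That's 5.0 units closer together.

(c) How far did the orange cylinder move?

2.7

The orange cylinder was near (5.4, 8.0) before and (8.1, 8.5) after, so it travelled √(2.7² + 0.5²) ≈ 2.7 units.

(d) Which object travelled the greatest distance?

the brown capsule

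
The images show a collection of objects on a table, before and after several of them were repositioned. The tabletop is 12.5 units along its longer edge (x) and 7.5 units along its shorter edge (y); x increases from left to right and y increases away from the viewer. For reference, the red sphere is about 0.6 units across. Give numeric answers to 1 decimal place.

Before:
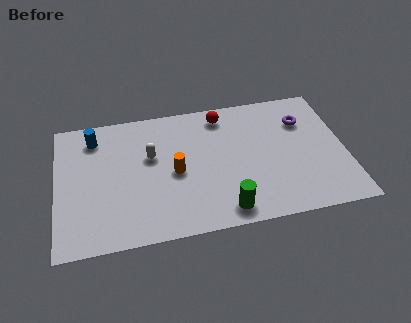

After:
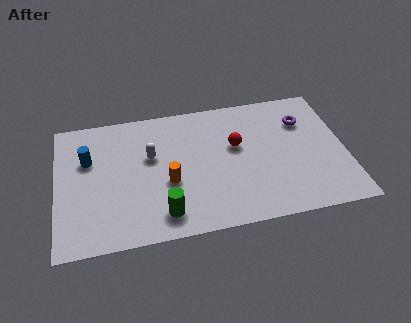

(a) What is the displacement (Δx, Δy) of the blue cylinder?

(-0.3, -1.2)

From the two frames, the blue cylinder sits at roughly (1.7, 6.1) before and (1.4, 4.9) after.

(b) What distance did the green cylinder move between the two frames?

2.6

The green cylinder moved from about (7.1, 1.0) to (4.5, 1.3), a distance of √(2.6² + 0.3²) ≈ 2.6.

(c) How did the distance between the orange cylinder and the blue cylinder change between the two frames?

-0.4

Before: roughly 4.3 units apart; after: 3.9. That's 0.4 units closer together.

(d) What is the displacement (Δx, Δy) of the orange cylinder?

(-0.3, -0.5)

The orange cylinder started near (5.1, 3.5) and ended near (4.8, 3.0).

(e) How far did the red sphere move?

2.0

The red sphere moved from about (7.3, 6.4) to (7.8, 4.5), a distance of √(0.5² + 1.9²) ≈ 2.0.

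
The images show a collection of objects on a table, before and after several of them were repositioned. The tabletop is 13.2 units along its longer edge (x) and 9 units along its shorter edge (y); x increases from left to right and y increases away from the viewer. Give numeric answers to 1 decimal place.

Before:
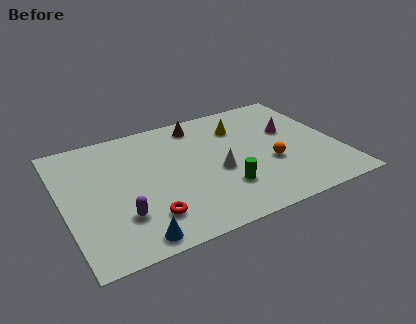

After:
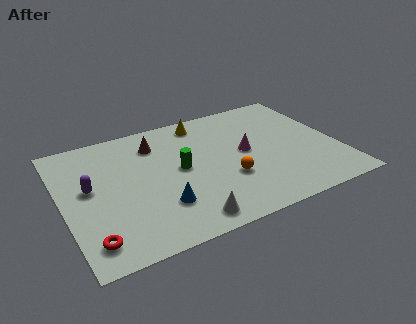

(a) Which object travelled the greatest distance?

the white cone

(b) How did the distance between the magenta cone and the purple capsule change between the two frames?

-1.6

Before: roughly 9.1 units apart; after: 7.5. That's 1.6 units closer together.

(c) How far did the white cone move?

3.3

From (7.3, 3.8) to (5.4, 1.1), the white cone covered √(1.9² + 2.7²) ≈ 3.3 units.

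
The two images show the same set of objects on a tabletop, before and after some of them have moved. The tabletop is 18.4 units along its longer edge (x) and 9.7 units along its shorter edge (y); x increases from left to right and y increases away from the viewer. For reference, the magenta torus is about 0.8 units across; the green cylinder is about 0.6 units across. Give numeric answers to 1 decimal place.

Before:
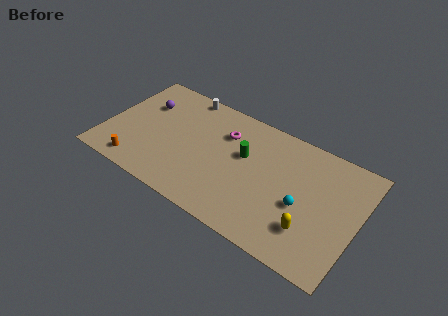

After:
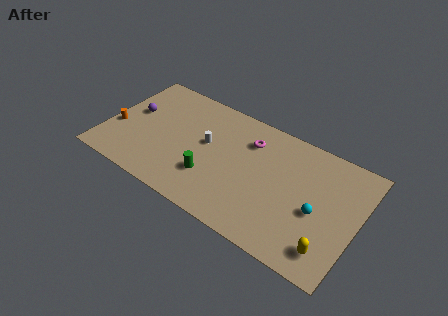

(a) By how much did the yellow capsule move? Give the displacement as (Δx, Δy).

(1.5, -0.8)

The yellow capsule started near (15.3, 2.6) and ended near (16.8, 1.8).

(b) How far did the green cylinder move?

3.6

The green cylinder moved from about (10.0, 5.9) to (8.0, 2.9), a distance of √(2.0² + 3.0²) ≈ 3.6.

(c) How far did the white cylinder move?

4.1

The white cylinder moved from about (5.0, 8.9) to (7.3, 5.5), a distance of √(2.3² + 3.4²) ≈ 4.1.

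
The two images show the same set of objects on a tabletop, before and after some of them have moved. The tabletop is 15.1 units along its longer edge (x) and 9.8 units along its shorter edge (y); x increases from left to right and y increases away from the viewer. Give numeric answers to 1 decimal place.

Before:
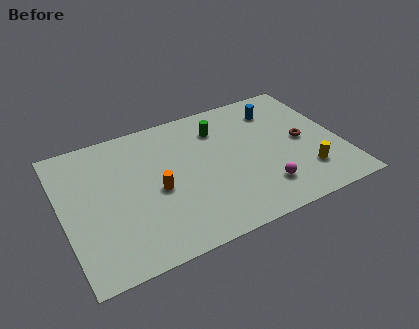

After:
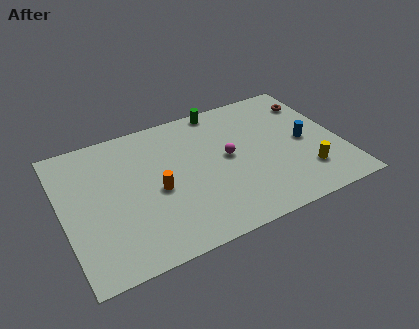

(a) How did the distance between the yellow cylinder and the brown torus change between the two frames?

+2.9

They were about 2.4 units apart before and 5.3 after — 2.9 units further apart.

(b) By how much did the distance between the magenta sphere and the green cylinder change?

-1.8

Before: roughly 5.6 units apart; after: 3.8. That's 1.8 units closer together.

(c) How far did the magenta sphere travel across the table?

3.4

The magenta sphere moved from about (10.5, 2.2) to (9.0, 5.2), a distance of √(1.5² + 3.0²) ≈ 3.4.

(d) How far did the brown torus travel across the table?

3.0

The brown torus was near (13.1, 4.8) before and (14.1, 7.6) after, so it travelled √(1.0² + 2.8²) ≈ 3.0 units.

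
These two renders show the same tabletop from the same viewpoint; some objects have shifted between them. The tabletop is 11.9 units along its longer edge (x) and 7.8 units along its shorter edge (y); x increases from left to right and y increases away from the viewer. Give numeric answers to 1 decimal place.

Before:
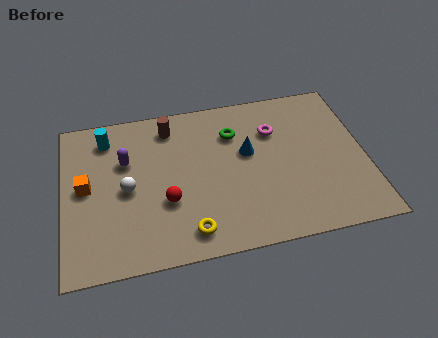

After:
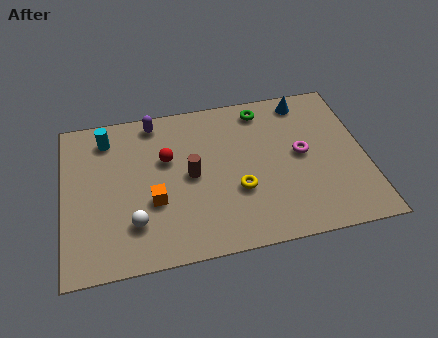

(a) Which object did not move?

the cyan cylinder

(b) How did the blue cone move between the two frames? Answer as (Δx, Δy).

(2.4, 2.2)

The blue cone started near (7.3, 4.6) and ended near (9.7, 6.8).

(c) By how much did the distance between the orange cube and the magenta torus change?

-1.6

The distance was about 7.6 in the first image and 6.0 in the second, so they moved 1.6 units closer together.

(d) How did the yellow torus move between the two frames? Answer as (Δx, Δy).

(2.0, 1.6)

The yellow torus started near (4.8, 1.2) and ended near (6.8, 2.8).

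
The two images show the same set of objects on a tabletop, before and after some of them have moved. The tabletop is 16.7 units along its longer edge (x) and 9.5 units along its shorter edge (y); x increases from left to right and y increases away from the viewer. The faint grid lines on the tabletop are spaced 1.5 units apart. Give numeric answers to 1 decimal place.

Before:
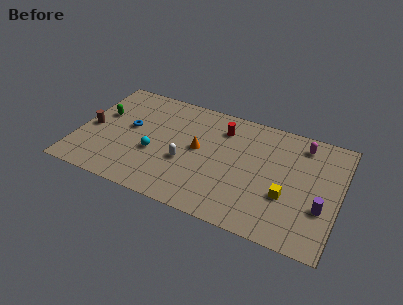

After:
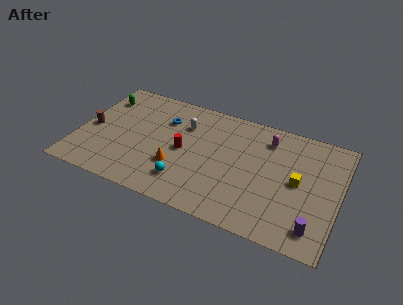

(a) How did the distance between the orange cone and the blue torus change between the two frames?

-0.6

The distance was about 4.5 in the first image and 3.9 in the second, so they moved 0.6 units closer together.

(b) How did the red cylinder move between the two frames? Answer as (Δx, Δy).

(-2.2, -2.8)

From the two frames, the red cylinder sits at roughly (9.0, 7.4) before and (6.8, 4.6) after.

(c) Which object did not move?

the brown cylinder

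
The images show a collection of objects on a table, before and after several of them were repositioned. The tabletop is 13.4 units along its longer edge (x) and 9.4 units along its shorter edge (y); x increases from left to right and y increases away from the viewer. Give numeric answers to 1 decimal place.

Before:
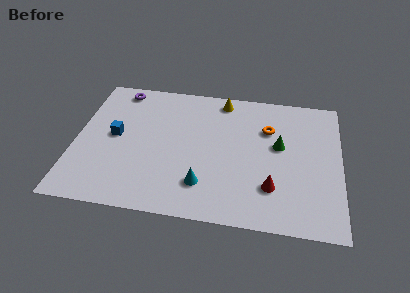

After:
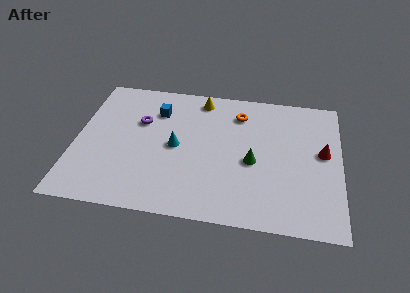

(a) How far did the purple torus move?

2.5

The purple torus was near (2.0, 8.3) before and (3.2, 6.1) after, so it travelled √(1.2² + 2.2²) ≈ 2.5 units.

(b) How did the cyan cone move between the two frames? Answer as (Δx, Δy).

(-1.5, 2.4)

From the two frames, the cyan cone sits at roughly (6.6, 2.2) before and (5.1, 4.6) after.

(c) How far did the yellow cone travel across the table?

1.1

The yellow cone was near (7.3, 8.3) before and (6.2, 8.2) after, so it travelled √(1.1² + 0.1²) ≈ 1.1 units.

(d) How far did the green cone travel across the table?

1.8

The green cone moved from about (10.3, 5.4) to (9.0, 4.1), a distance of √(1.3² + 1.3²) ≈ 1.8.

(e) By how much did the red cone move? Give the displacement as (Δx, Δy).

(2.5, 2.7)

From the two frames, the red cone sits at roughly (10.0, 2.5) before and (12.5, 5.2) after.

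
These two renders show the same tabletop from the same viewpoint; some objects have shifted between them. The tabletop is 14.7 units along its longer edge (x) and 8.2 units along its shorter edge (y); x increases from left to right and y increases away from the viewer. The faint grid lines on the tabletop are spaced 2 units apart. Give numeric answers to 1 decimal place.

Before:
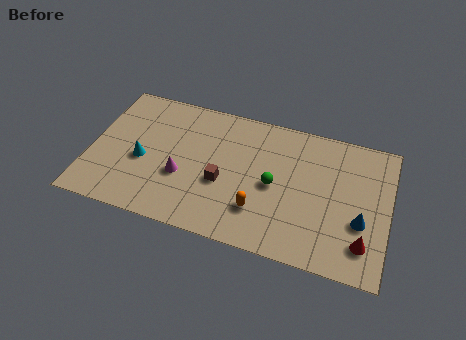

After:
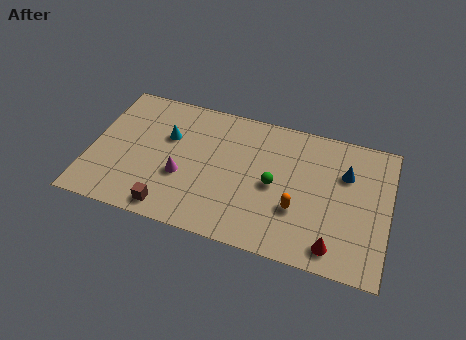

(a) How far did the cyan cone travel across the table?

2.1

From (2.6, 3.5) to (3.7, 5.3), the cyan cone covered √(1.1² + 1.8²) ≈ 2.1 units.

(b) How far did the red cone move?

1.5

From (13.6, 1.8) to (12.2, 1.2), the red cone covered √(1.4² + 0.6²) ≈ 1.5 units.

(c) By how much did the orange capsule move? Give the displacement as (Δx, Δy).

(1.8, 0.6)

From the two frames, the orange capsule sits at roughly (8.5, 2.2) before and (10.3, 2.8) after.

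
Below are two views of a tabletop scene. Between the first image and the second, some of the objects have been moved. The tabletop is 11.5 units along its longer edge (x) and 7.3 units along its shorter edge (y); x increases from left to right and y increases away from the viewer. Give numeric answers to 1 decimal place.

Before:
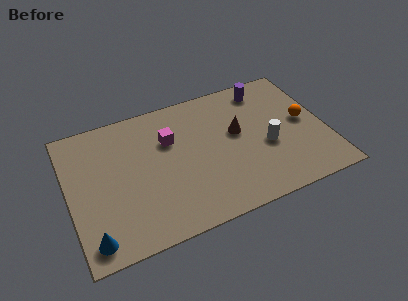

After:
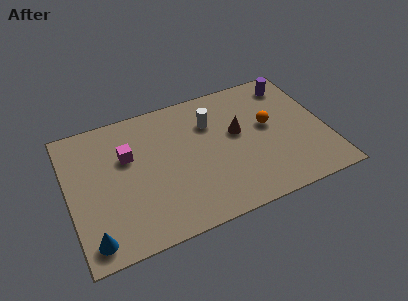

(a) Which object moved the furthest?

the white cylinder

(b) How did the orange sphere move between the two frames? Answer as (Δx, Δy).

(-1.6, 0.3)

The orange sphere was at about (10.6, 3.8) and moved to about (9.0, 4.1).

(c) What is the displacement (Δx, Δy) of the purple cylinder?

(1.2, -0.1)

From the two frames, the purple cylinder sits at roughly (9.1, 6.2) before and (10.3, 6.1) after.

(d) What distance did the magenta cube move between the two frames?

1.9

From (4.6, 4.9) to (2.7, 4.7), the magenta cube covered √(1.9² + 0.2²) ≈ 1.9 units.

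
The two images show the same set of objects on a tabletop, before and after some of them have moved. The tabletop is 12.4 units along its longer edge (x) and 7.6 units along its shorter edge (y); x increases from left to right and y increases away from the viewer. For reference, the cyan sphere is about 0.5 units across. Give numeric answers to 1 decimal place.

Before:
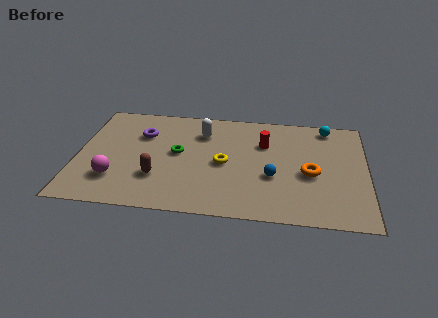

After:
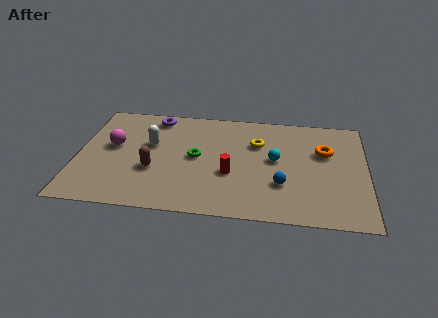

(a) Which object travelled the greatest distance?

the cyan sphere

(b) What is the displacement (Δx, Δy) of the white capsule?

(-2.2, -1.1)

From the two frames, the white capsule sits at roughly (5.3, 5.7) before and (3.1, 4.6) after.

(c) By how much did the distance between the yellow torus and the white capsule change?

+2.3

Before: roughly 2.3 units apart; after: 4.6. That's 2.3 units further apart.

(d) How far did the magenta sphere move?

2.3

From (1.7, 2.0) to (1.5, 4.3), the magenta sphere covered √(0.2² + 2.3²) ≈ 2.3 units.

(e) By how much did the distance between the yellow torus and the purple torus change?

+0.7

The distance was about 4.0 in the first image and 4.7 in the second, so they moved 0.7 units further apart.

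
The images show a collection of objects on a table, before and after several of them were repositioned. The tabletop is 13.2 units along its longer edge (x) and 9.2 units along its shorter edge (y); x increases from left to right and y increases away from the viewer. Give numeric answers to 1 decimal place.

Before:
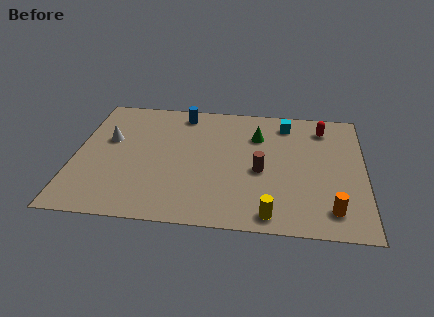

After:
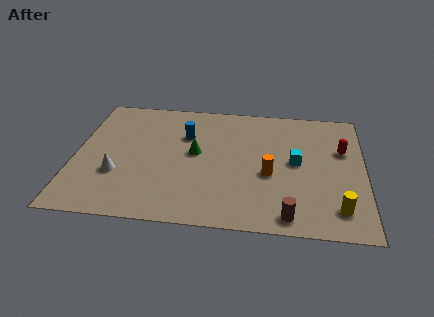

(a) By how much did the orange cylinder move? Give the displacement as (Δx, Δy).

(-2.8, 2.2)

The orange cylinder was at about (11.7, 1.6) and moved to about (8.9, 3.8).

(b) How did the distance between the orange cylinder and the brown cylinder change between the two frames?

-1.1

They were about 4.0 units apart before and 2.9 after — 1.1 units closer together.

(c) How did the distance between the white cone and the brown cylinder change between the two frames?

+0.9

They were about 7.2 units apart before and 8.1 after — 0.9 units further apart.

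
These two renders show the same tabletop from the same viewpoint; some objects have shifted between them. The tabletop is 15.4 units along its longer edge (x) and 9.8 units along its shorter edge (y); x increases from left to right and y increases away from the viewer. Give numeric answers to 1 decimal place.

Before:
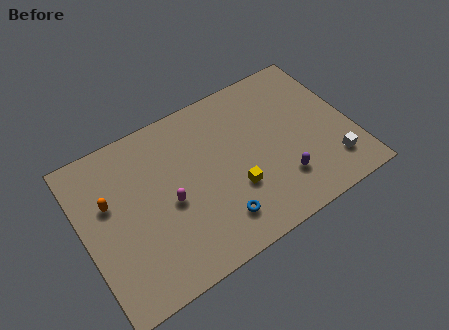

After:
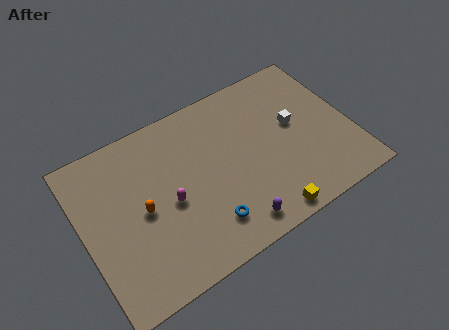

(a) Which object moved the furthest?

the white cube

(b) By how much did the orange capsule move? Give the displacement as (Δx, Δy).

(1.7, -1.4)

From the two frames, the orange capsule sits at roughly (1.6, 6.1) before and (3.3, 4.7) after.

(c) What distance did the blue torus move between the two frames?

0.6

The blue torus moved from about (7.2, 2.0) to (6.6, 2.1), a distance of √(0.6² + 0.1²) ≈ 0.6.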